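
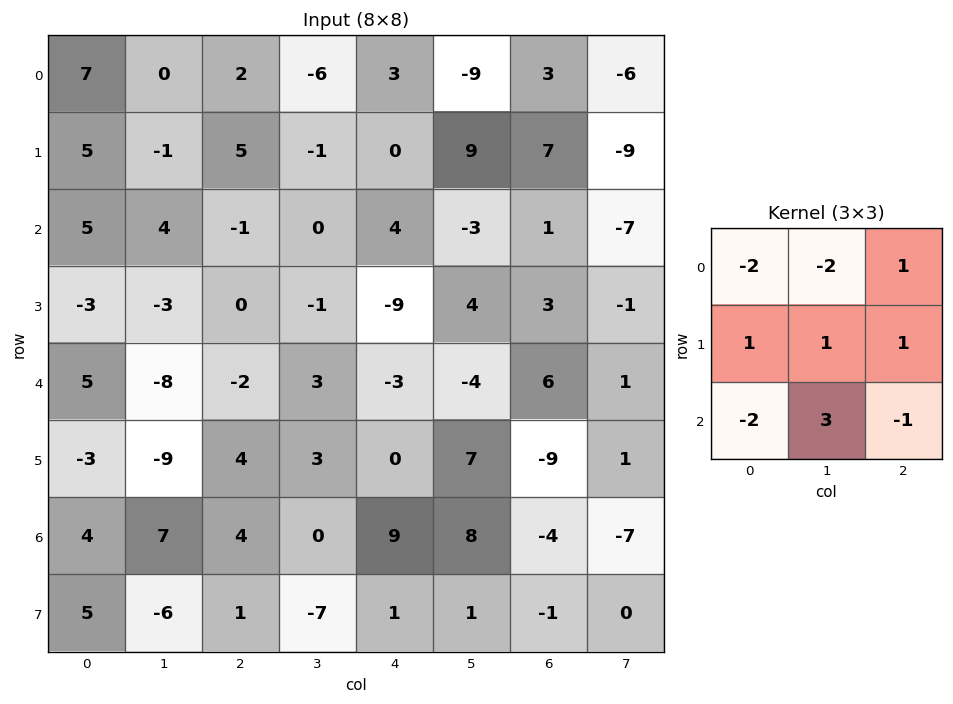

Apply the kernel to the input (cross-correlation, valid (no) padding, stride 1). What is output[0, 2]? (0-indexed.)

The receptive field on the input at this output position is [2 -6 3 / 5 -1 0 / -1 0 4]. Elementwise product with the kernel and sum: 2·-2 + -6·-2 + 3·1 + 5·1 + -1·1 + 0·1 + -1·-2 + 0·3 + 4·-1.

13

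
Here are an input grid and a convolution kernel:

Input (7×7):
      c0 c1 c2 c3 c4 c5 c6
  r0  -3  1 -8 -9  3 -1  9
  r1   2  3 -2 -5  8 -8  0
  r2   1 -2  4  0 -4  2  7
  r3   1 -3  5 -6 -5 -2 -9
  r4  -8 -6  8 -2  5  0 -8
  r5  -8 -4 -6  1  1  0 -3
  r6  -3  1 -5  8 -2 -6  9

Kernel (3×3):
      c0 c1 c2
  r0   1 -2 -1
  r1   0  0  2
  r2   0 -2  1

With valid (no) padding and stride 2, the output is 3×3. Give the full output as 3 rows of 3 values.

Output[0,0]: The receptive field on the input at this output position is [-3 1 -8 / 2 3 -2 / 1 -2 4]. Elementwise product with the kernel and sum: -3·1 + 1·-2 + -8·-1 + -2·2 + -2·-2 + 4·1.
Output[0,1]: The receptive field on the input at this output position is [-8 -9 3 / -2 -5 8 / 4 0 -4]. Elementwise product with the kernel and sum: -8·1 + -9·-2 + 3·-1 + 8·2 + 0·-2 + -4·1.

7 19 -1
31 7 -41
-23 -9 28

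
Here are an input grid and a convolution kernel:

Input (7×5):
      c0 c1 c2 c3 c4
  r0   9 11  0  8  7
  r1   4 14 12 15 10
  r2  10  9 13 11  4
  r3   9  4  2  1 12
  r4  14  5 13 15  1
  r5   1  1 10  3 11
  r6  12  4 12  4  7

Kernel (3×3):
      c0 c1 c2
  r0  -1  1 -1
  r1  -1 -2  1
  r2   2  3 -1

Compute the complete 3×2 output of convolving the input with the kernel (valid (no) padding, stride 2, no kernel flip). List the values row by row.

Output[0,0]: The receptive field on the input at this output position is [9 11 0 / 4 14 12 / 10 9 13]. Elementwise product with the kernel and sum: 9·-1 + 11·1 + 0·-1 + 4·-1 + 14·-2 + 12·1 + 10·2 + 9·3 + 13·-1.

16 24
1 72
9 25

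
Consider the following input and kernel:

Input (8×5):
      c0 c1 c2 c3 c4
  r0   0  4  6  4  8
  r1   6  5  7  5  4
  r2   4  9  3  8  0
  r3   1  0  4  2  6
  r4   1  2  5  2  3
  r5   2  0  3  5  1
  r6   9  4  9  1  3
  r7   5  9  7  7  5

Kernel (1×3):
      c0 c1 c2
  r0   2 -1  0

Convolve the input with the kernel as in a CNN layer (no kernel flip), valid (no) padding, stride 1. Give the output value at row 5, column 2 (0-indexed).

The receptive field on the input at this output position is [3 5 1]. Elementwise product with the kernel and sum: 3·2 + 5·-1.

1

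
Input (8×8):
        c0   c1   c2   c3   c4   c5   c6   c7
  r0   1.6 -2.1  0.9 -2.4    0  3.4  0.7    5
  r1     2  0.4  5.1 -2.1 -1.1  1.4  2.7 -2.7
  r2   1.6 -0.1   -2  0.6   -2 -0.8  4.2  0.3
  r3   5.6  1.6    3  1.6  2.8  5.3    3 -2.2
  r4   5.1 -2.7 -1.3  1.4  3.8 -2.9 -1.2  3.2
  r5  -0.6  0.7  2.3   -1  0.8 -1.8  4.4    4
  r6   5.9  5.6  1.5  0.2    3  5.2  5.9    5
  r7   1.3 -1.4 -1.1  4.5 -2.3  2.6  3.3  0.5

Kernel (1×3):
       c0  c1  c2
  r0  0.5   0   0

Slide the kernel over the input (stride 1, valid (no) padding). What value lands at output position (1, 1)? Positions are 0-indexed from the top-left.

0.2

The receptive field on the input at this output position is [0.4 5.1 -2.1]. Elementwise product with the kernel and sum: 0.4·0.5.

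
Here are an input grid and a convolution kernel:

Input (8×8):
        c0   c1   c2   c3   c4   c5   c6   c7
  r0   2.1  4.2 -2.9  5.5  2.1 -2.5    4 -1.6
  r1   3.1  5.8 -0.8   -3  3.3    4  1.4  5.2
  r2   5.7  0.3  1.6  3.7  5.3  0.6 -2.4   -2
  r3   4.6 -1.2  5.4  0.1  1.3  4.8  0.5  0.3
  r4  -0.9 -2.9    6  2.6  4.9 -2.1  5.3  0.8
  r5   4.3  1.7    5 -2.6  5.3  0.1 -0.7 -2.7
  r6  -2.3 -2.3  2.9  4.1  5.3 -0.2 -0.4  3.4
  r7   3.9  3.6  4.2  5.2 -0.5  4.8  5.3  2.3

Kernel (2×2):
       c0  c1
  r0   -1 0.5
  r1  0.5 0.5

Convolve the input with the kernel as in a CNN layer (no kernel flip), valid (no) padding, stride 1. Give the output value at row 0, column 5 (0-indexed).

The receptive field on the input at this output position is [-2.5 4 / 4 1.4]. Elementwise product with the kernel and sum: -2.5·-1 + 4·0.5 + 4·0.5 + 1.4·0.5.

7.2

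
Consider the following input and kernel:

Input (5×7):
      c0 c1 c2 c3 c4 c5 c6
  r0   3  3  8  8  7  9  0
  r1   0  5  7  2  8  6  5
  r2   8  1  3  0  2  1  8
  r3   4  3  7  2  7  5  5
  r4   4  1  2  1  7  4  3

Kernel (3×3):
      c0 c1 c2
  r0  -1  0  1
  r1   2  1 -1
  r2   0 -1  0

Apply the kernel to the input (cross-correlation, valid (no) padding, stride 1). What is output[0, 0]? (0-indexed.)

2

The receptive field on the input at this output position is [3 3 8 / 0 5 7 / 8 1 3]. Elementwise product with the kernel and sum: 3·-1 + 8·1 + 0·2 + 5·1 + 7·-1 + 1·-1.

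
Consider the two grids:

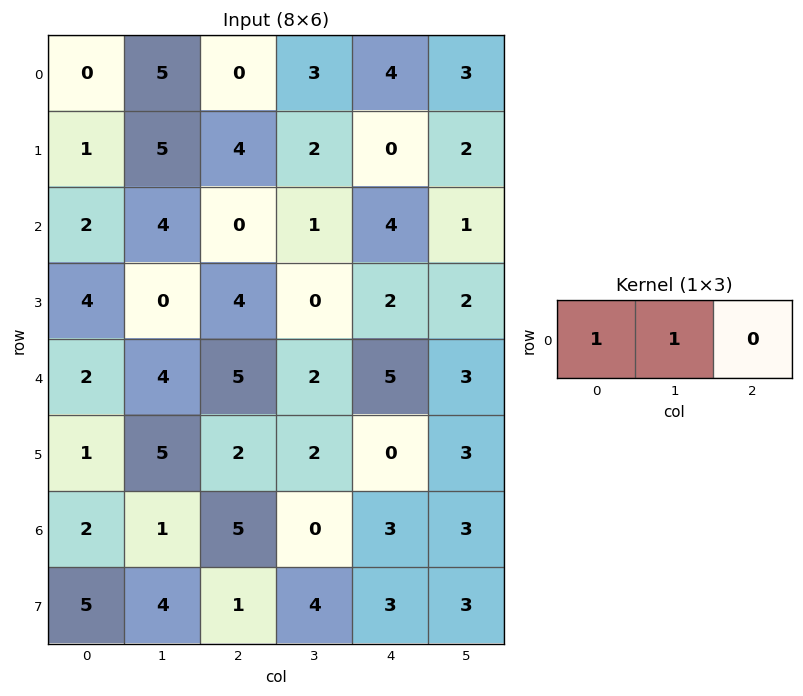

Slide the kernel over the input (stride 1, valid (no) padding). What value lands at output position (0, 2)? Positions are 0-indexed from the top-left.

The receptive field on the input at this output position is [0 3 4]. Elementwise product with the kernel and sum: 0·1 + 3·1.

3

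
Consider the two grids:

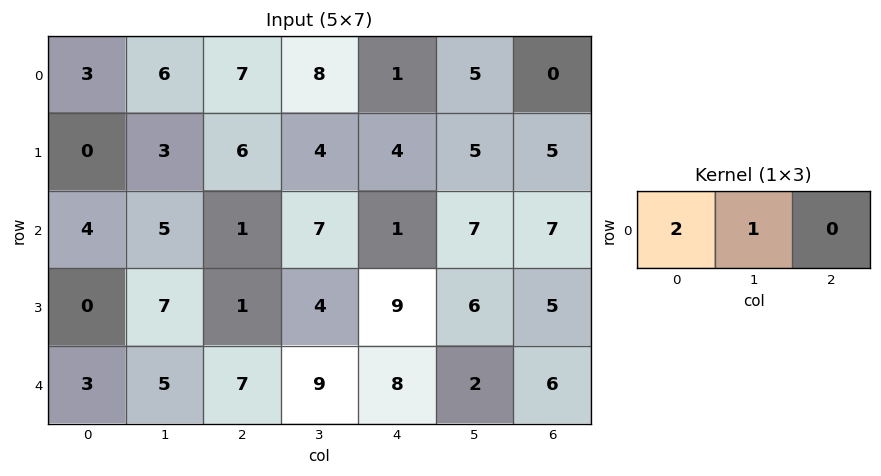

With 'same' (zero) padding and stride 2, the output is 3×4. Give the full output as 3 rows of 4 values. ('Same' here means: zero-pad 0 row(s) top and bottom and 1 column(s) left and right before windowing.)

Output[0,0]: The receptive field on the zero-padded input at this output position is [0 3 6]. Elementwise product with the kernel and sum: 0·2 + 3·1.
Output[0,1]: The receptive field on the zero-padded input at this output position is [6 7 8]. Elementwise product with the kernel and sum: 6·2 + 7·1.

3 19 17 10
4 11 15 21
3 17 26 10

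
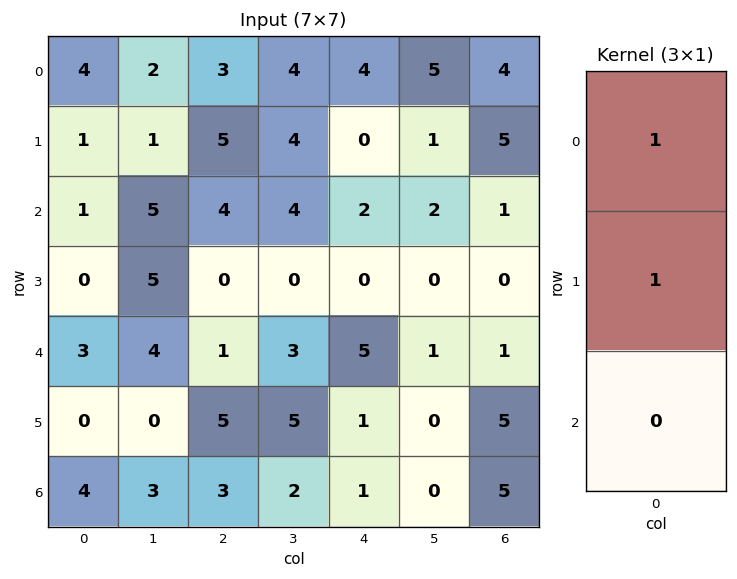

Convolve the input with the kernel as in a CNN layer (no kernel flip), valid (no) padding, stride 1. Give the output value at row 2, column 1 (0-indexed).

10

The receptive field on the input at this output position is [5 / 5 / 4]. Elementwise product with the kernel and sum: 5·1 + 5·1.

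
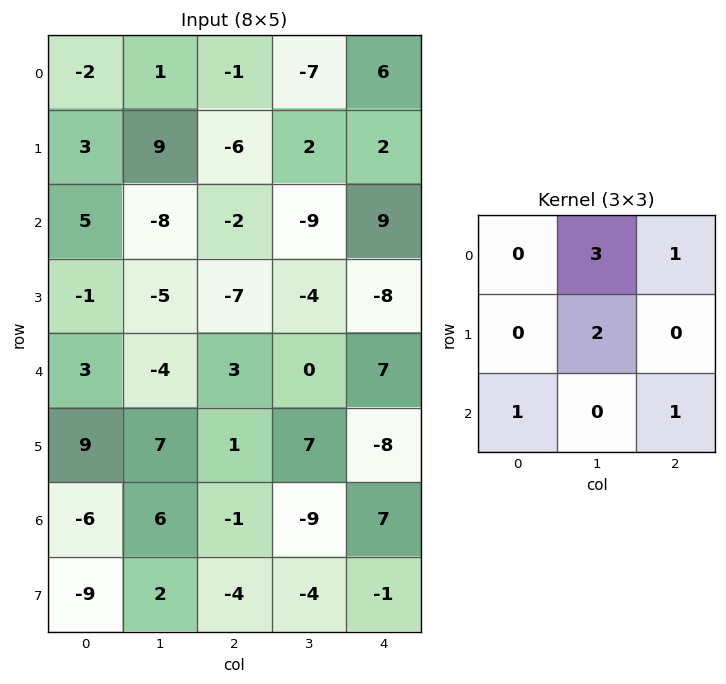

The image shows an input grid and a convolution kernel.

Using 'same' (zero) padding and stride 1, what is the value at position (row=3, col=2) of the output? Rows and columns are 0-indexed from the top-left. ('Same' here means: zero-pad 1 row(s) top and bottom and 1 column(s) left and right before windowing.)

The receptive field on the zero-padded input at this output position is [-8 -2 -9 / -5 -7 -4 / -4 3 0]. Elementwise product with the kernel and sum: -2·3 + -9·1 + -7·2 + -4·1 + 0·1.

-33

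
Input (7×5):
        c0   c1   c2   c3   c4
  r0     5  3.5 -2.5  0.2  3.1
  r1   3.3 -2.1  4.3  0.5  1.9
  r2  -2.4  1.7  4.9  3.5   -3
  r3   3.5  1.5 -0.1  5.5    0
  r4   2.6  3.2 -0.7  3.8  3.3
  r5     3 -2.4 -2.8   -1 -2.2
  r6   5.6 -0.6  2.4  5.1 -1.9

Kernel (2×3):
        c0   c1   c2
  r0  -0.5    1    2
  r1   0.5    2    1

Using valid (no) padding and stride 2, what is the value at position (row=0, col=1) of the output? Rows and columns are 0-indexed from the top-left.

12.7

The receptive field on the input at this output position is [-2.5 0.2 3.1 / 4.3 0.5 1.9]. Elementwise product with the kernel and sum: -2.5·-0.5 + 0.2·1 + 3.1·2 + 4.3·0.5 + 0.5·2 + 1.9·1.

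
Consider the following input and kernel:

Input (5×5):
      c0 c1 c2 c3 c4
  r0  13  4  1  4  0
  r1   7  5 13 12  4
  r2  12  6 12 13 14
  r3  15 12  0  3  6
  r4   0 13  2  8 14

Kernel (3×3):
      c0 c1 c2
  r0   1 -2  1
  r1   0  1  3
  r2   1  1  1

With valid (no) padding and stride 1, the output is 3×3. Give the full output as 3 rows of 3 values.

Output[0,0]: The receptive field on the input at this output position is [13 4 1 / 7 5 13 / 12 6 12]. Elementwise product with the kernel and sum: 13·1 + 4·-2 + 1·1 + 5·1 + 13·3 + 12·1 + 6·1 + 12·1.
Output[0,1]: The receptive field on the input at this output position is [4 1 4 / 5 13 12 / 6 12 13]. Elementwise product with the kernel and sum: 4·1 + 1·-2 + 4·1 + 13·1 + 12·3 + 6·1 + 12·1 + 13·1.

80 86 56
79 57 57
39 27 45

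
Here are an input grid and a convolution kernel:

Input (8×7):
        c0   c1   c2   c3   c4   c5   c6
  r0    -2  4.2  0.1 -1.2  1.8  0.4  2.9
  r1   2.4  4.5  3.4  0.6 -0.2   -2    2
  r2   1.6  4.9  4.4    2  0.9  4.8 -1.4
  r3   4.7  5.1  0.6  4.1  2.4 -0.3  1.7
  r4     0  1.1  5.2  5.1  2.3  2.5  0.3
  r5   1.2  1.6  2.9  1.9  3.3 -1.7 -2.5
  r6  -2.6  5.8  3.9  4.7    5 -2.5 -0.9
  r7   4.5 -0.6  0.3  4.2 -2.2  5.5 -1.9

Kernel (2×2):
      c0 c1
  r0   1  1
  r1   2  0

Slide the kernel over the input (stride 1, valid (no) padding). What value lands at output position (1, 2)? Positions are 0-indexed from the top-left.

12.8

The receptive field on the input at this output position is [3.4 0.6 / 4.4 2]. Elementwise product with the kernel and sum: 3.4·1 + 0.6·1 + 4.4·2.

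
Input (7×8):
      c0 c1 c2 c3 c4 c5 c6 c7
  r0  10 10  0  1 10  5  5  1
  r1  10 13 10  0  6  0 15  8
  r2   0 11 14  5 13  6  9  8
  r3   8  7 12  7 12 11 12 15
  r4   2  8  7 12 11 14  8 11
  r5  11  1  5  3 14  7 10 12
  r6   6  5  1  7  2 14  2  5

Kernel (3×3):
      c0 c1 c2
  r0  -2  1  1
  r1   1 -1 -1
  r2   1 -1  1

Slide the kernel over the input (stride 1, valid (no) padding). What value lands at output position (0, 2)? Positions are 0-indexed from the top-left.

37

The receptive field on the input at this output position is [0 1 10 / 10 0 6 / 14 5 13]. Elementwise product with the kernel and sum: 0·-2 + 1·1 + 10·1 + 10·1 + 0·-1 + 6·-1 + 14·1 + 5·-1 + 13·1.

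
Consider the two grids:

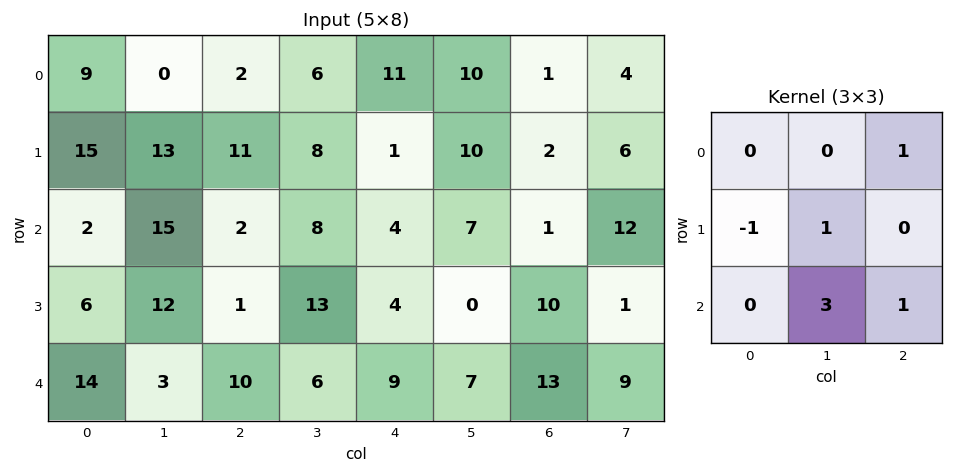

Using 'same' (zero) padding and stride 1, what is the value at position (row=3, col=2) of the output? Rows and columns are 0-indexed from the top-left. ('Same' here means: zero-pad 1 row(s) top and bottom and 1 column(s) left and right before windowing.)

33

The receptive field on the zero-padded input at this output position is [15 2 8 / 12 1 13 / 3 10 6]. Elementwise product with the kernel and sum: 8·1 + 12·-1 + 1·1 + 10·3 + 6·1.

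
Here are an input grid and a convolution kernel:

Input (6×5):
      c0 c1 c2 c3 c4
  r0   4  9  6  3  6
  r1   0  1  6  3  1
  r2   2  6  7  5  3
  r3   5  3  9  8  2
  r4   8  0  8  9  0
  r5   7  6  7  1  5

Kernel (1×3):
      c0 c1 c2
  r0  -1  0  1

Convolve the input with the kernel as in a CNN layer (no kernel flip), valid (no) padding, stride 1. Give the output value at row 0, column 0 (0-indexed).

The receptive field on the input at this output position is [4 9 6]. Elementwise product with the kernel and sum: 4·-1 + 6·1.

2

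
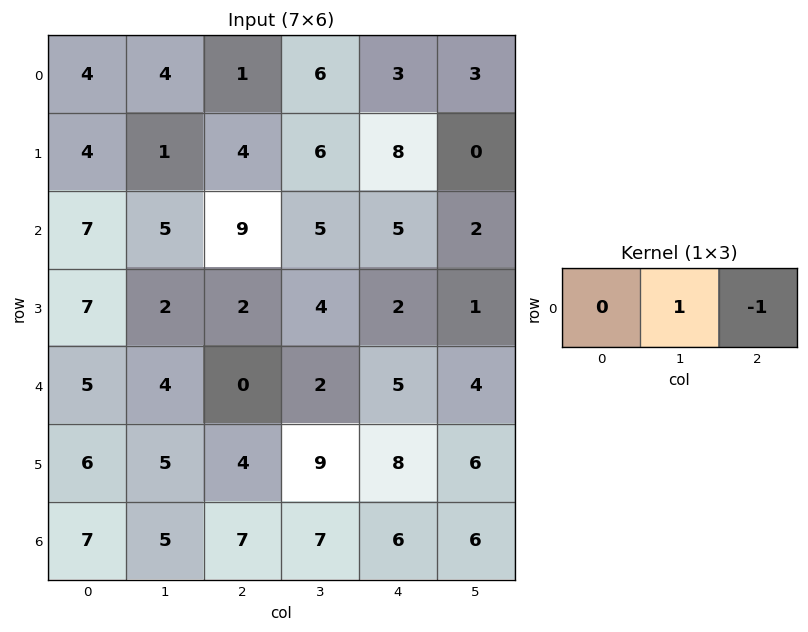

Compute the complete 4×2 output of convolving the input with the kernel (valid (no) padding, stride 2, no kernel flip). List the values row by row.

Output[0,0]: The receptive field on the input at this output position is [4 4 1]. Elementwise product with the kernel and sum: 4·1 + 1·-1.
Output[0,1]: The receptive field on the input at this output position is [1 6 3]. Elementwise product with the kernel and sum: 6·1 + 3·-1.

3 3
-4 0
4 -3
-2 1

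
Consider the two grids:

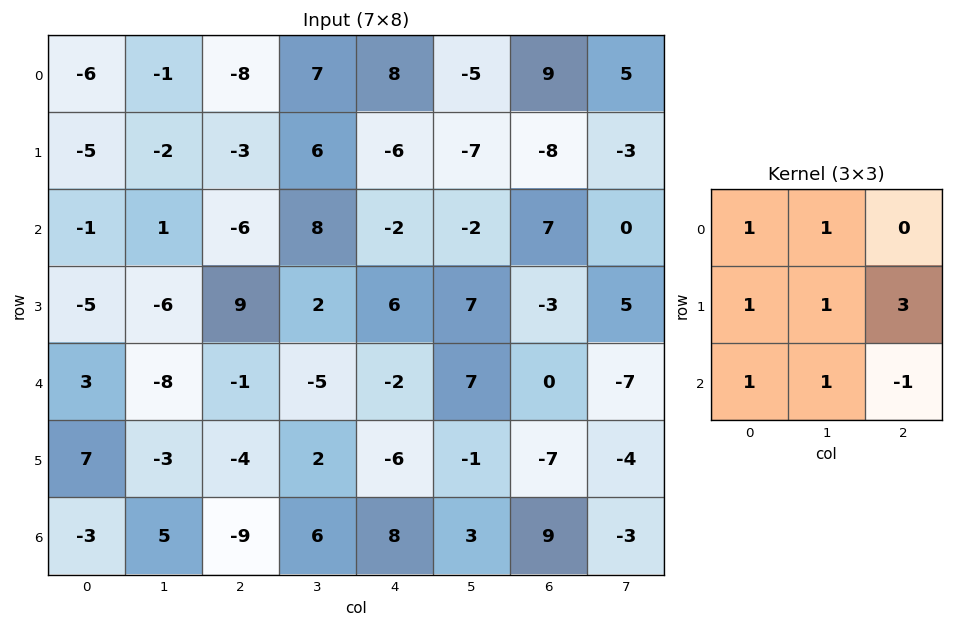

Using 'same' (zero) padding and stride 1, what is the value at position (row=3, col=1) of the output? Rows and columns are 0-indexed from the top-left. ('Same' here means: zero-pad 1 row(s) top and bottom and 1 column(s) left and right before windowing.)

The receptive field on the zero-padded input at this output position is [-1 1 -6 / -5 -6 9 / 3 -8 -1]. Elementwise product with the kernel and sum: -1·1 + 1·1 + -5·1 + -6·1 + 9·3 + 3·1 + -8·1 + -1·-1.

12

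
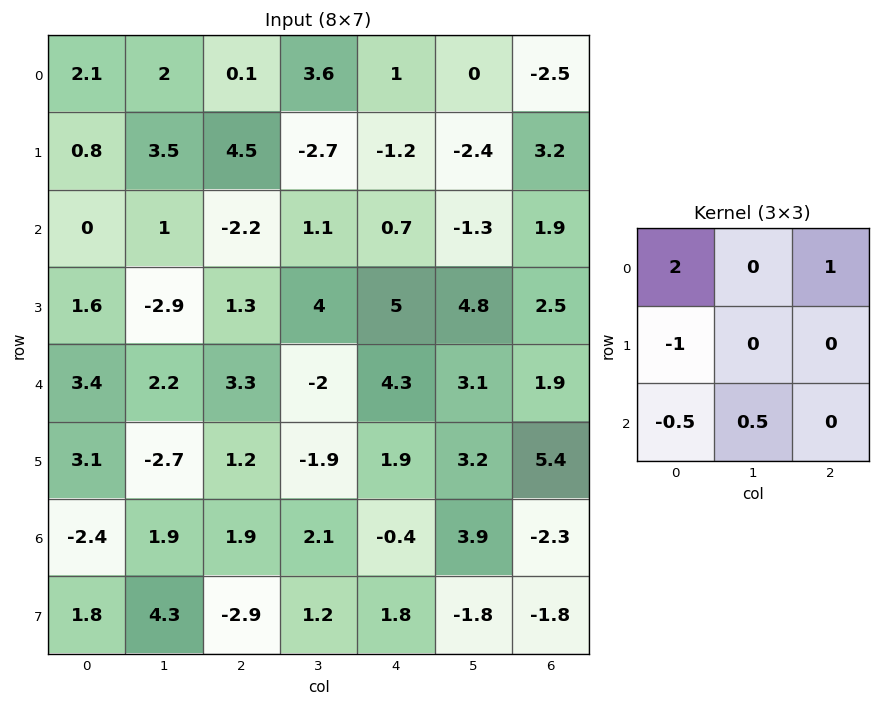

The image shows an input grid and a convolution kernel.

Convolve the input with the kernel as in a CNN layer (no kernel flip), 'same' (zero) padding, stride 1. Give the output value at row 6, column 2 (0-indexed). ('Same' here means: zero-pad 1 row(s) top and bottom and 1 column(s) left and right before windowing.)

The receptive field on the zero-padded input at this output position is [-2.7 1.2 -1.9 / 1.9 1.9 2.1 / 4.3 -2.9 1.2]. Elementwise product with the kernel and sum: -2.7·2 + -1.9·1 + 1.9·-1 + 4.3·-0.5 + -2.9·0.5.

-12.8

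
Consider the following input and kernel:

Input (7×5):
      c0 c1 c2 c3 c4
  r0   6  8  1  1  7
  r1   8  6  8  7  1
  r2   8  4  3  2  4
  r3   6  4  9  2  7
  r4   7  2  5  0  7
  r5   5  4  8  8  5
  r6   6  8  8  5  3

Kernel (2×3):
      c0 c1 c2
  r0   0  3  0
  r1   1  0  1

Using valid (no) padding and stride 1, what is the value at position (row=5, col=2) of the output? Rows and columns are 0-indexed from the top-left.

35

The receptive field on the input at this output position is [8 8 5 / 8 5 3]. Elementwise product with the kernel and sum: 8·3 + 8·1 + 3·1.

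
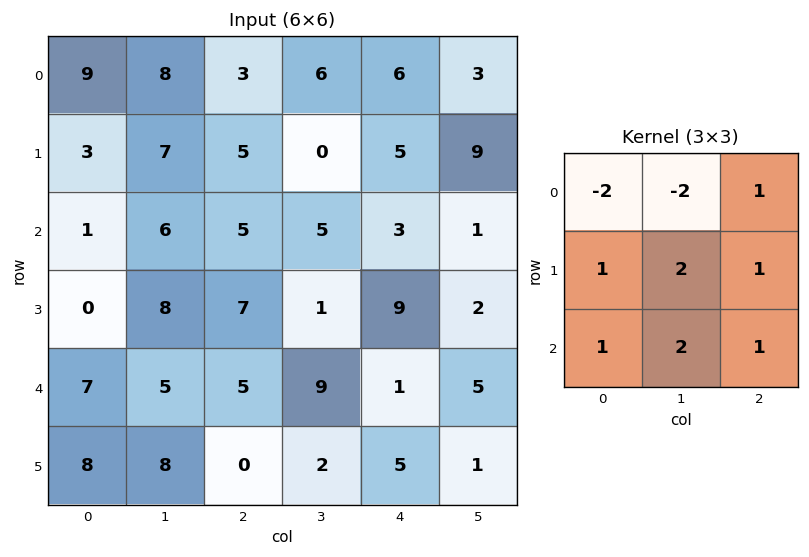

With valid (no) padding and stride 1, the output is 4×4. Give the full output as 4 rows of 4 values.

9 22 16 10
26 20 31 32
36 30 25 22
37 5 26 11

Output[0,0]: The receptive field on the input at this output position is [9 8 3 / 3 7 5 / 1 6 5]. Elementwise product with the kernel and sum: 9·-2 + 8·-2 + 3·1 + 3·1 + 7·2 + 5·1 + 1·1 + 6·2 + 5·1.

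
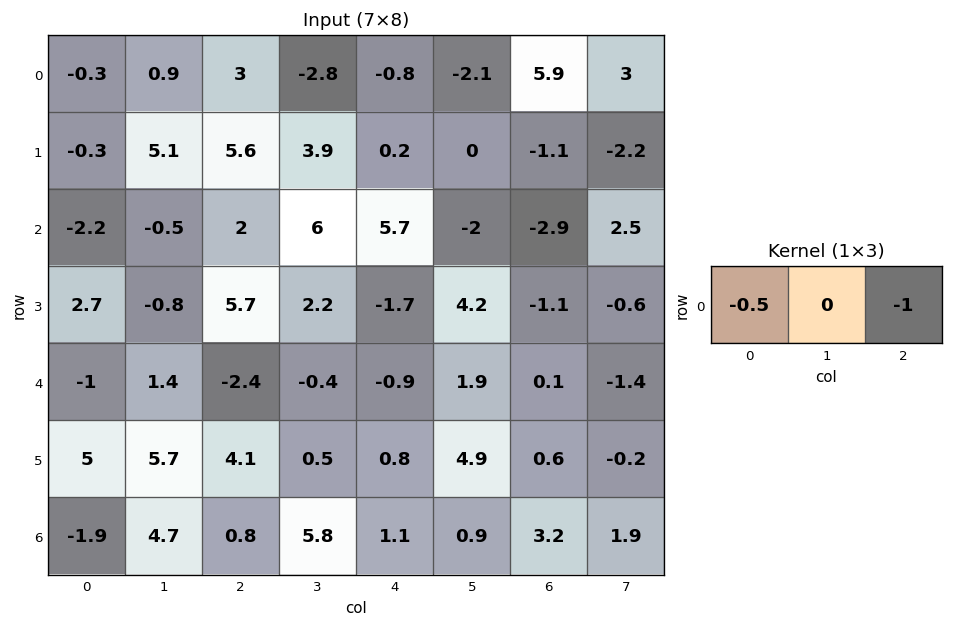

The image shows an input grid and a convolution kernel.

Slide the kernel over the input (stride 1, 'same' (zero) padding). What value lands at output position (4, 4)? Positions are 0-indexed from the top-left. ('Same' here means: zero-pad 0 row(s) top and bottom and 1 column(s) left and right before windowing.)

-1.7

The receptive field on the zero-padded input at this output position is [-0.4 -0.9 1.9]. Elementwise product with the kernel and sum: -0.4·-0.5 + 1.9·-1.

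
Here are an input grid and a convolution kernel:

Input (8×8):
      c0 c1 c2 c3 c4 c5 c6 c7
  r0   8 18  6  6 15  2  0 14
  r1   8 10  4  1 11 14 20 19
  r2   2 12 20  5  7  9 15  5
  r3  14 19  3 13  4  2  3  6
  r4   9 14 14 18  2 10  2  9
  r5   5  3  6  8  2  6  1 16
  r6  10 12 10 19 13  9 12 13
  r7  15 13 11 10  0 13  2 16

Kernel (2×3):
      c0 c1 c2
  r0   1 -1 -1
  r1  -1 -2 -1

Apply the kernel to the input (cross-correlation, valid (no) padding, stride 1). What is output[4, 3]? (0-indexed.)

The receptive field on the input at this output position is [18 2 10 / 8 2 6]. Elementwise product with the kernel and sum: 18·1 + 2·-1 + 10·-1 + 8·-1 + 2·-2 + 6·-1.

-12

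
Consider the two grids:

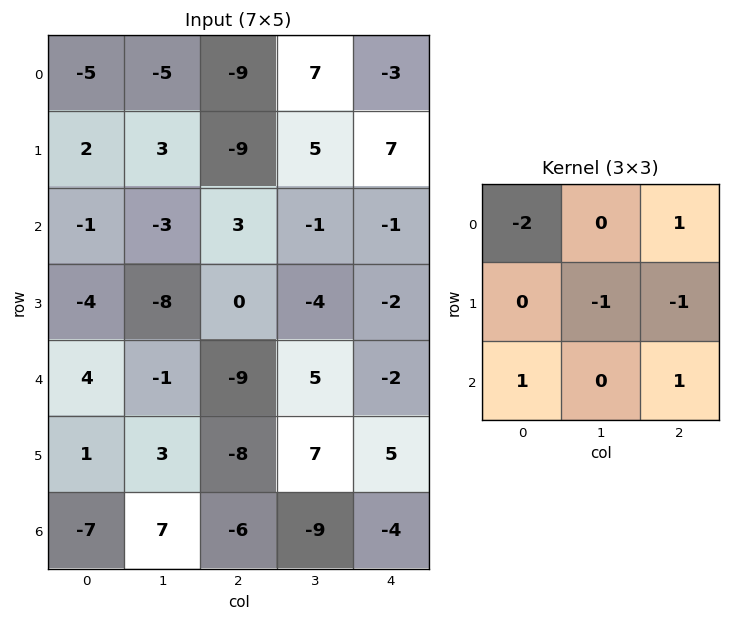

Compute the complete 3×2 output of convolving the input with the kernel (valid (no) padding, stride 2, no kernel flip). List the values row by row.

Output[0,0]: The receptive field on the input at this output position is [-5 -5 -9 / 2 3 -9 / -1 -3 3]. Elementwise product with the kernel and sum: -5·-2 + -9·1 + 3·-1 + -9·-1 + -1·1 + 3·1.
Output[0,1]: The receptive field on the input at this output position is [-9 7 -3 / -9 5 7 / 3 -1 -1]. Elementwise product with the kernel and sum: -9·-2 + -3·1 + 5·-1 + 7·-1 + 3·1 + -1·1.

9 5
8 -12
-25 -6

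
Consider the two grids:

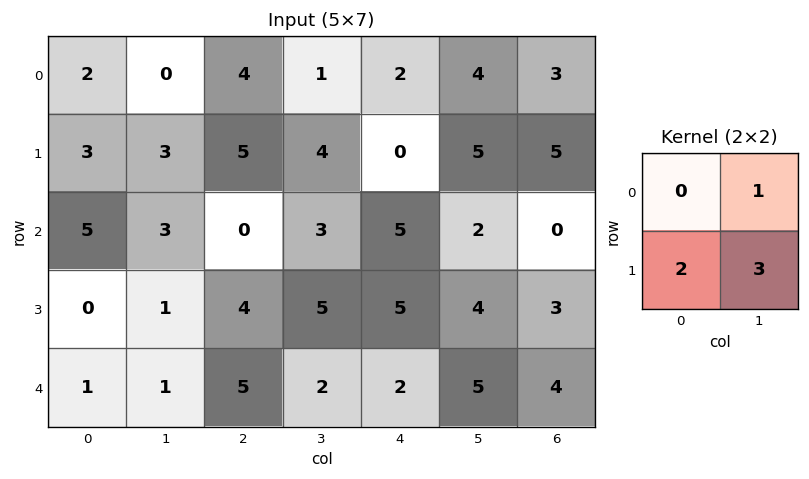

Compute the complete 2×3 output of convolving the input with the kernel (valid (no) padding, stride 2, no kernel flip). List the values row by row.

15 23 19
6 26 24

Output[0,0]: The receptive field on the input at this output position is [2 0 / 3 3]. Elementwise product with the kernel and sum: 0·1 + 3·2 + 3·3.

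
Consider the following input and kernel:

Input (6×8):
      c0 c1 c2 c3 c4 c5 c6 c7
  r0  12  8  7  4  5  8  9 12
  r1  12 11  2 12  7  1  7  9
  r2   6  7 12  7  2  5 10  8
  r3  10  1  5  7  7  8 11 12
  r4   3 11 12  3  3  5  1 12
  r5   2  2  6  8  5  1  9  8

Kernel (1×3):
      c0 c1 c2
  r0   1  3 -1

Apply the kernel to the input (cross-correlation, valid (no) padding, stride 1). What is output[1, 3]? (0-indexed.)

The receptive field on the input at this output position is [12 7 1]. Elementwise product with the kernel and sum: 12·1 + 7·3 + 1·-1.

32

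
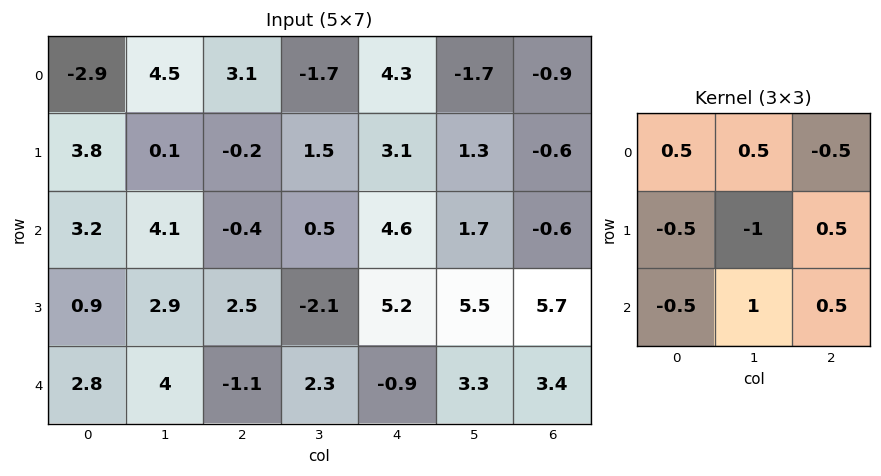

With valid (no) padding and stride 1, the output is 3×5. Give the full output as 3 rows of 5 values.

-0.55 3.35 1.7 4.15 -2.3
-0.15 -2.2 0.35 6.65 3.95
3.8 -5.35 3.6 -0.1 3.65

Output[0,0]: The receptive field on the input at this output position is [-2.9 4.5 3.1 / 3.8 0.1 -0.2 / 3.2 4.1 -0.4]. Elementwise product with the kernel and sum: -2.9·0.5 + 4.5·0.5 + 3.1·-0.5 + 3.8·-0.5 + 0.1·-1 + -0.2·0.5 + 3.2·-0.5 + 4.1·1 + -0.4·0.5.
Output[0,1]: The receptive field on the input at this output position is [4.5 3.1 -1.7 / 0.1 -0.2 1.5 / 4.1 -0.4 0.5]. Elementwise product with the kernel and sum: 4.5·0.5 + 3.1·0.5 + -1.7·-0.5 + 0.1·-0.5 + -0.2·-1 + 1.5·0.5 + 4.1·-0.5 + -0.4·1 + 0.5·0.5.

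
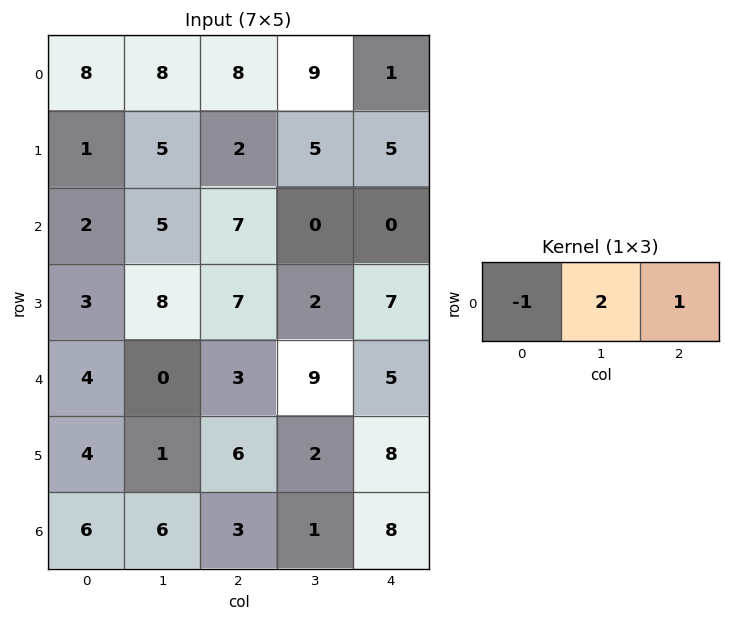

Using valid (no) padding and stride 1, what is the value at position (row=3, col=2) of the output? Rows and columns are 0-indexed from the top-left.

4

The receptive field on the input at this output position is [7 2 7]. Elementwise product with the kernel and sum: 7·-1 + 2·2 + 7·1.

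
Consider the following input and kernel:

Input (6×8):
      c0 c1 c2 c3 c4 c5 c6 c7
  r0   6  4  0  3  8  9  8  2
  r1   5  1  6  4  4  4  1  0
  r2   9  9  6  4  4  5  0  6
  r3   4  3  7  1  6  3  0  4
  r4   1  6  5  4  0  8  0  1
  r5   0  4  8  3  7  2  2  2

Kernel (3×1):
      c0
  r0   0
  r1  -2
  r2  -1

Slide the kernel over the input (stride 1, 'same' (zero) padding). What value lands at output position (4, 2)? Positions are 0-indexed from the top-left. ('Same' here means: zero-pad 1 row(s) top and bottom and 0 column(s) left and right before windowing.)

The receptive field on the zero-padded input at this output position is [7 / 5 / 8]. Elementwise product with the kernel and sum: 5·-2 + 8·-1.

-18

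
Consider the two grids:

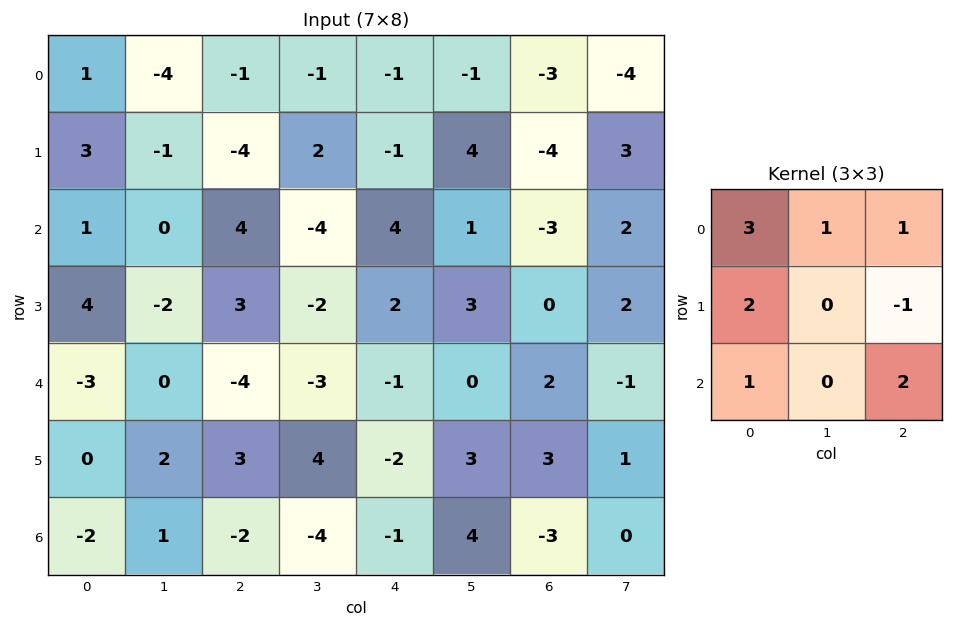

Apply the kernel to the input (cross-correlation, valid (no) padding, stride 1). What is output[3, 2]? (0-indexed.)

The receptive field on the input at this output position is [3 -2 2 / -4 -3 -1 / 3 4 -2]. Elementwise product with the kernel and sum: 3·3 + -2·1 + 2·1 + -4·2 + -1·-1 + 3·1 + -2·2.

1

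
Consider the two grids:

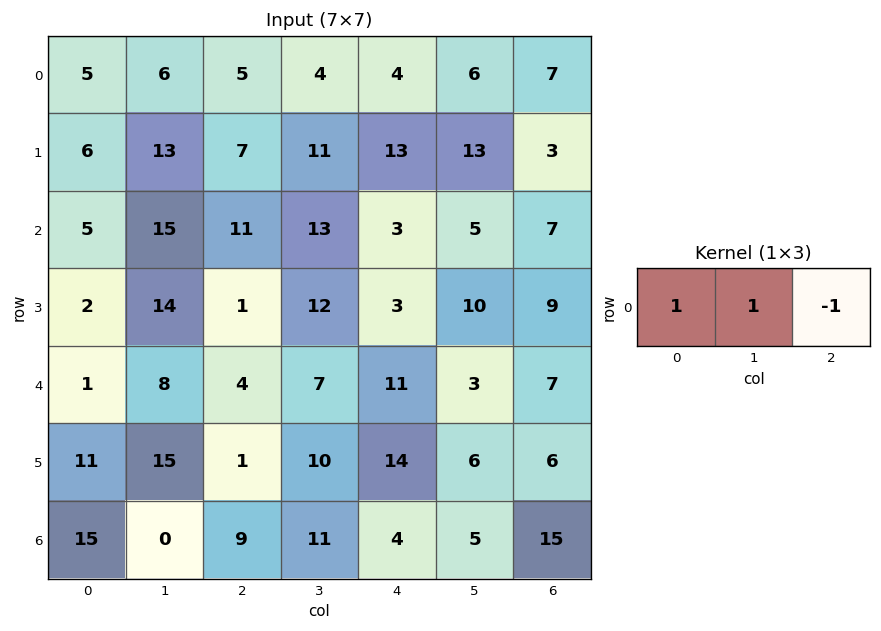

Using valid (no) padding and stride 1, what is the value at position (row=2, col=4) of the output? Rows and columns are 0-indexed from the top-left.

1

The receptive field on the input at this output position is [3 5 7]. Elementwise product with the kernel and sum: 3·1 + 5·1 + 7·-1.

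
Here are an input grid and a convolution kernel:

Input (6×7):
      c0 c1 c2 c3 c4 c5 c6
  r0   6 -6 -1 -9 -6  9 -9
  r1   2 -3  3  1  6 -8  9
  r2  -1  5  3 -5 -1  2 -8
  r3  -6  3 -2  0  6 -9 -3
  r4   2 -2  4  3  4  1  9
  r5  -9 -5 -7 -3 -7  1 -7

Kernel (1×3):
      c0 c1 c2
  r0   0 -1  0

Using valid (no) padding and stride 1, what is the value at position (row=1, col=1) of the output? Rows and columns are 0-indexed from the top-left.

The receptive field on the input at this output position is [-3 3 1]. Elementwise product with the kernel and sum: 3·-1.

-3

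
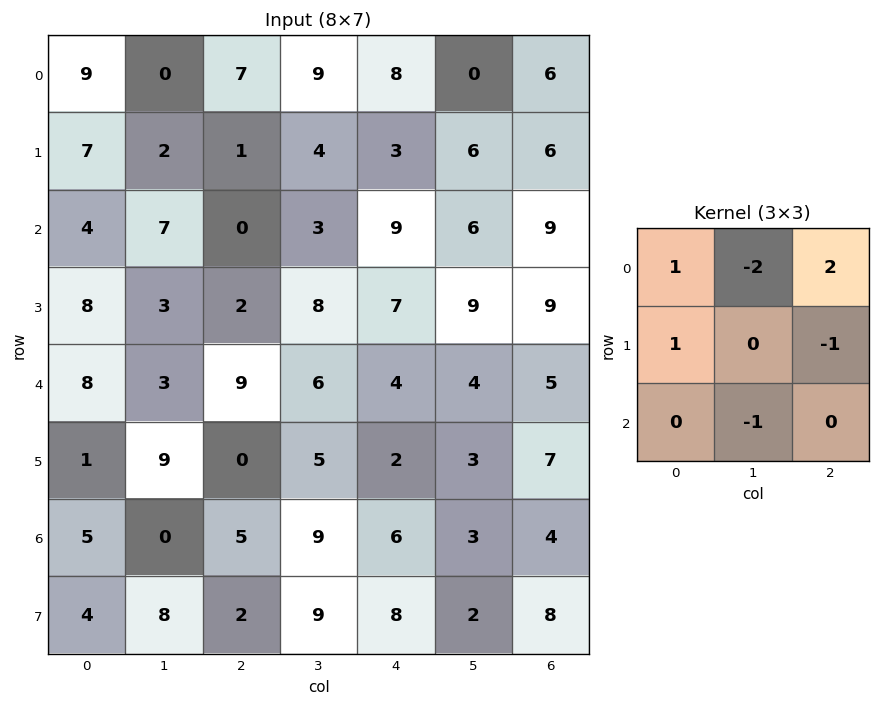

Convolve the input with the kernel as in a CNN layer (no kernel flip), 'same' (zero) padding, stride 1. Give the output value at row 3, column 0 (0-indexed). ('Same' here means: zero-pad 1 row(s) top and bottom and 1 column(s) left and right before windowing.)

-5

The receptive field on the zero-padded input at this output position is [0 4 7 / 0 8 3 / 0 8 3]. Elementwise product with the kernel and sum: 0·1 + 4·-2 + 7·2 + 0·1 + 3·-1 + 8·-1.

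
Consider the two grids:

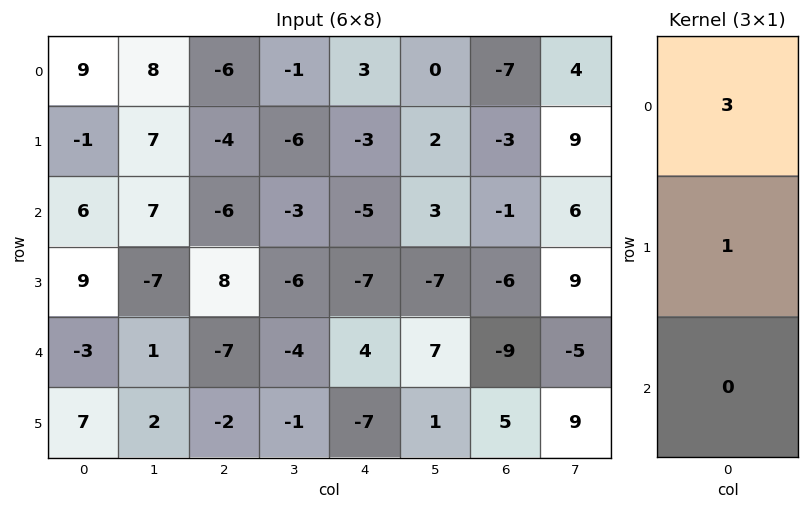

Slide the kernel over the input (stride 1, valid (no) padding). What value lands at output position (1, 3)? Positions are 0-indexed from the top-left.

The receptive field on the input at this output position is [-6 / -3 / -6]. Elementwise product with the kernel and sum: -6·3 + -3·1.

-21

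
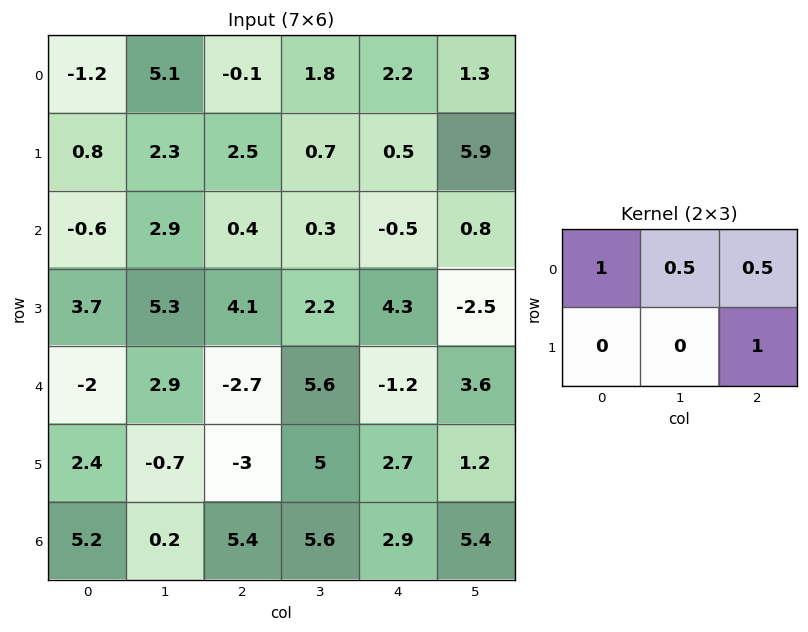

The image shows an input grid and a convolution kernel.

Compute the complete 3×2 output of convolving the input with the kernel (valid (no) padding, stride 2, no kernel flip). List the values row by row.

Output[0,0]: The receptive field on the input at this output position is [-1.2 5.1 -0.1 / 0.8 2.3 2.5]. Elementwise product with the kernel and sum: -1.2·1 + 5.1·0.5 + -0.1·0.5 + 2.5·1.

3.8 2.4
5.15 4.6
-4.9 2.2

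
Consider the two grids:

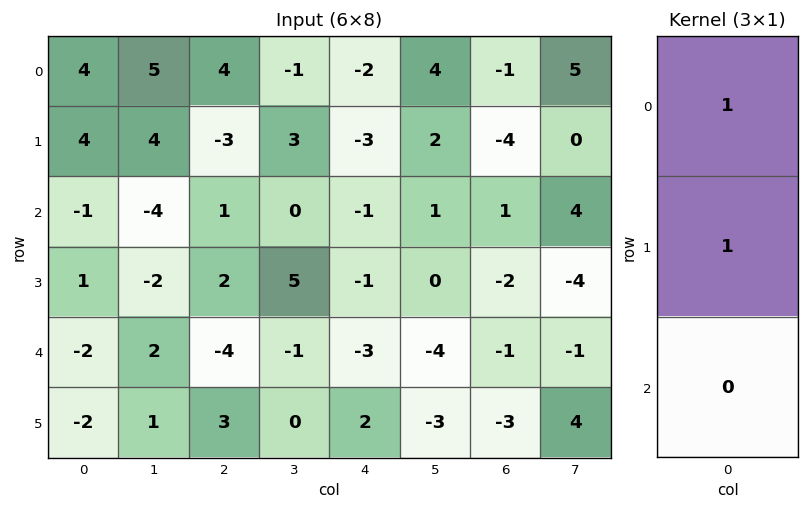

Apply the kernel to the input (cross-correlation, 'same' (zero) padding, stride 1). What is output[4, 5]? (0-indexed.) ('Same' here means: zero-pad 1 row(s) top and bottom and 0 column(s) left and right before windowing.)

The receptive field on the zero-padded input at this output position is [0 / -4 / -3]. Elementwise product with the kernel and sum: 0·1 + -4·1.

-4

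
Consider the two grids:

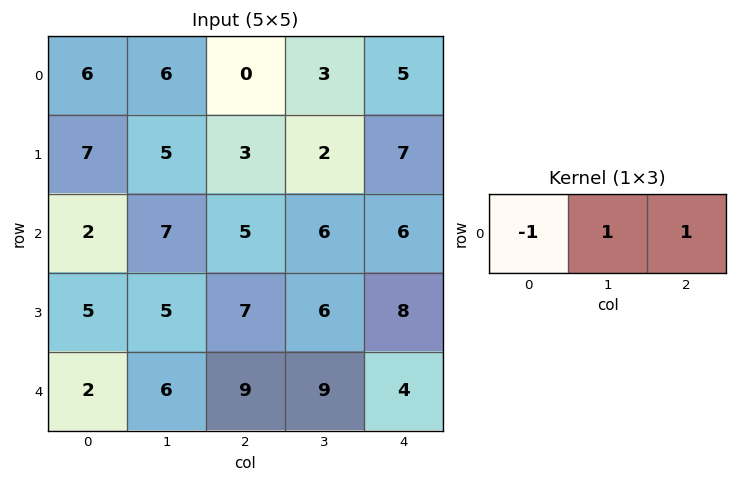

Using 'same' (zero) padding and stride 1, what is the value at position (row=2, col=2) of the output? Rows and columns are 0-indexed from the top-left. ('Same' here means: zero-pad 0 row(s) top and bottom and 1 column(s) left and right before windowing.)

4

The receptive field on the zero-padded input at this output position is [7 5 6]. Elementwise product with the kernel and sum: 7·-1 + 5·1 + 6·1.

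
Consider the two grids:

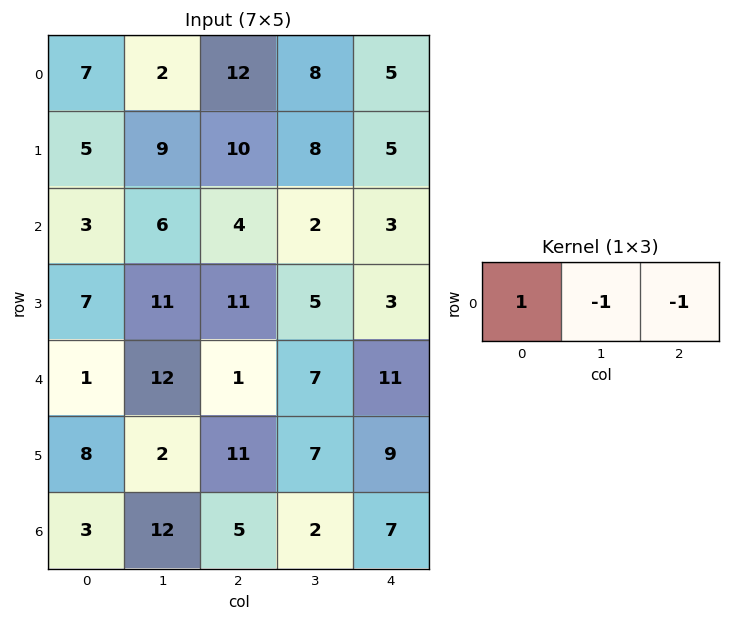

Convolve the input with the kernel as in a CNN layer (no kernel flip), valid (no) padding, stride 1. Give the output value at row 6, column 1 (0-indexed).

The receptive field on the input at this output position is [12 5 2]. Elementwise product with the kernel and sum: 12·1 + 5·-1 + 2·-1.

5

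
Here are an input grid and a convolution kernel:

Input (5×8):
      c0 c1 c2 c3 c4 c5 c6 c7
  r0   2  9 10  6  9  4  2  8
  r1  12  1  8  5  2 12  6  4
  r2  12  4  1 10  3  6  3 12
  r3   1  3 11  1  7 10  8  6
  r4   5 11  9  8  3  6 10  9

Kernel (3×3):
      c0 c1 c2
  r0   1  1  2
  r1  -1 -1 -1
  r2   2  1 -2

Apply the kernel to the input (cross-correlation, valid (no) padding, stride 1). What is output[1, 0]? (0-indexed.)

The receptive field on the input at this output position is [12 1 8 / 12 4 1 / 1 3 11]. Elementwise product with the kernel and sum: 12·1 + 1·1 + 8·2 + 12·-1 + 4·-1 + 1·-1 + 1·2 + 3·1 + 11·-2.

-5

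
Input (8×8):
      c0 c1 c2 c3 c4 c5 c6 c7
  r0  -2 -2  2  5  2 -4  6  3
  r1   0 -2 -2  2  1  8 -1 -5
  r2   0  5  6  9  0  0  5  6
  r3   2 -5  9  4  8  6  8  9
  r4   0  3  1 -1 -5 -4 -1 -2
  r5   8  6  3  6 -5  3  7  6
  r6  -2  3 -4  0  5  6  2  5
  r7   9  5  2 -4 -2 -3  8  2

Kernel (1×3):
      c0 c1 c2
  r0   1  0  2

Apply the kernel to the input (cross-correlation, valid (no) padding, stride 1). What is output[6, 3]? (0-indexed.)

12

The receptive field on the input at this output position is [0 5 6]. Elementwise product with the kernel and sum: 0·1 + 6·2.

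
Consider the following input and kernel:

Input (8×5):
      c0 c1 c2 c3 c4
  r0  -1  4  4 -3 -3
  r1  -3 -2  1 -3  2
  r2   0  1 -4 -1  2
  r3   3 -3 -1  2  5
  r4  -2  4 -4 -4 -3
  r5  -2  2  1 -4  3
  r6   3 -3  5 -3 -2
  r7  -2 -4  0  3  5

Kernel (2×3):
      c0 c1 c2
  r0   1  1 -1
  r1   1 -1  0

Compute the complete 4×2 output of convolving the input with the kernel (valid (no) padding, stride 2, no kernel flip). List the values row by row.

-2 8
11 -10
2 0
-3 1

Output[0,0]: The receptive field on the input at this output position is [-1 4 4 / -3 -2 1]. Elementwise product with the kernel and sum: -1·1 + 4·1 + 4·-1 + -3·1 + -2·-1.
Output[0,1]: The receptive field on the input at this output position is [4 -3 -3 / 1 -3 2]. Elementwise product with the kernel and sum: 4·1 + -3·1 + -3·-1 + 1·1 + -3·-1.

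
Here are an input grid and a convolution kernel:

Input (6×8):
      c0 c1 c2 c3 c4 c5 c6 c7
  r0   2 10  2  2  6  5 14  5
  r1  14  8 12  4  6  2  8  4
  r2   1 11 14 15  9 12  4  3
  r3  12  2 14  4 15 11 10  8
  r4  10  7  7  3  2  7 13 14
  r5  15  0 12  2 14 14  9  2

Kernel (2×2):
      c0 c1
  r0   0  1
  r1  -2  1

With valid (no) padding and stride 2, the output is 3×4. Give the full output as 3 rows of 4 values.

Output[0,0]: The receptive field on the input at this output position is [2 10 / 14 8]. Elementwise product with the kernel and sum: 10·1 + 14·-2 + 8·1.
Output[0,1]: The receptive field on the input at this output position is [2 2 / 12 4]. Elementwise product with the kernel and sum: 2·1 + 12·-2 + 4·1.

-10 -18 -5 -7
-11 -9 -7 -9
-23 -19 -7 -2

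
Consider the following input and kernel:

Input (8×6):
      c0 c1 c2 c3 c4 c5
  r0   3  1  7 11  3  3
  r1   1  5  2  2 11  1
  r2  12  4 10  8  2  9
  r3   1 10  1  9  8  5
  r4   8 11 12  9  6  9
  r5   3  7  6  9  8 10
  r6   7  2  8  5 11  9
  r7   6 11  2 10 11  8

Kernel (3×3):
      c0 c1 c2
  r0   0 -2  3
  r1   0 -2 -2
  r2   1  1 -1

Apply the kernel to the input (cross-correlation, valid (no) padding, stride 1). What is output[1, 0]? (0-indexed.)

The receptive field on the input at this output position is [1 5 2 / 12 4 10 / 1 10 1]. Elementwise product with the kernel and sum: 5·-2 + 2·3 + 4·-2 + 10·-2 + 1·1 + 10·1 + 1·-1.

-22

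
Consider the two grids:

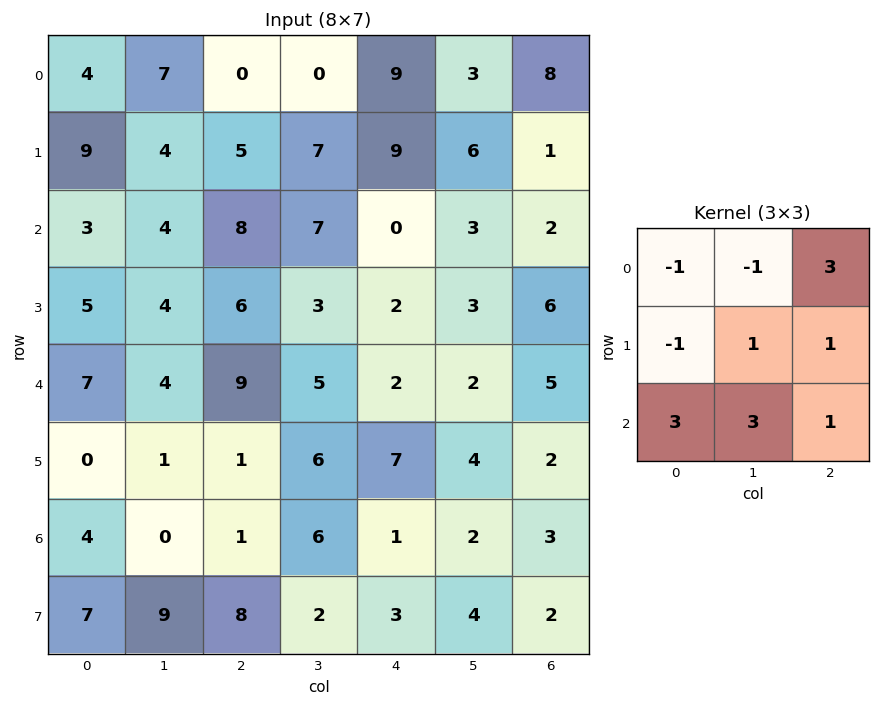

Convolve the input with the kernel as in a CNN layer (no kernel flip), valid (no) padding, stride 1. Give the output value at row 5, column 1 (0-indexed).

76

The receptive field on the input at this output position is [1 1 6 / 0 1 6 / 9 8 2]. Elementwise product with the kernel and sum: 1·-1 + 1·-1 + 6·3 + 0·-1 + 1·1 + 6·1 + 9·3 + 8·3 + 2·1.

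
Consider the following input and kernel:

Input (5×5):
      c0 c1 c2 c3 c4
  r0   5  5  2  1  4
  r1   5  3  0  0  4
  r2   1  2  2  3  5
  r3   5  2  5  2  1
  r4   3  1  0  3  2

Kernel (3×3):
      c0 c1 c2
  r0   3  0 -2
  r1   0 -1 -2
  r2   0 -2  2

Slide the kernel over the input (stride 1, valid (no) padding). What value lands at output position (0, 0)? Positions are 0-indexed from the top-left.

8

The receptive field on the input at this output position is [5 5 2 / 5 3 0 / 1 2 2]. Elementwise product with the kernel and sum: 5·3 + 2·-2 + 3·-1 + 0·-2 + 2·-2 + 2·2.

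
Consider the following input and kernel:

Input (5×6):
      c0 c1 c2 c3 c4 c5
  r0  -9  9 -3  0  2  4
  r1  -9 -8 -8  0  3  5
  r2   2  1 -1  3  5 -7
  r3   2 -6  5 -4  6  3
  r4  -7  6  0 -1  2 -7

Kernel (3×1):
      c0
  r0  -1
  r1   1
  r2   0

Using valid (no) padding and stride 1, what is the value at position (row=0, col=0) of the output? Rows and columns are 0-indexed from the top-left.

0

The receptive field on the input at this output position is [-9 / -9 / 2]. Elementwise product with the kernel and sum: -9·-1 + -9·1.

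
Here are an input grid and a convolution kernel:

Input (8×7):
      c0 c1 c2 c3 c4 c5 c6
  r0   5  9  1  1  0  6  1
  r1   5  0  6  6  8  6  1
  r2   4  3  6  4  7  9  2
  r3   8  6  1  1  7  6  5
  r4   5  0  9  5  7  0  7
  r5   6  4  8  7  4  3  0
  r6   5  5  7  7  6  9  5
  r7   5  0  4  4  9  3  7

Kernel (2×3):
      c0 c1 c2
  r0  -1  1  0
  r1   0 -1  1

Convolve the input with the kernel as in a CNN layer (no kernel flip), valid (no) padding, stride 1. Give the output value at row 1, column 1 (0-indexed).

The receptive field on the input at this output position is [0 6 6 / 3 6 4]. Elementwise product with the kernel and sum: 0·-1 + 6·1 + 6·-1 + 4·1.

4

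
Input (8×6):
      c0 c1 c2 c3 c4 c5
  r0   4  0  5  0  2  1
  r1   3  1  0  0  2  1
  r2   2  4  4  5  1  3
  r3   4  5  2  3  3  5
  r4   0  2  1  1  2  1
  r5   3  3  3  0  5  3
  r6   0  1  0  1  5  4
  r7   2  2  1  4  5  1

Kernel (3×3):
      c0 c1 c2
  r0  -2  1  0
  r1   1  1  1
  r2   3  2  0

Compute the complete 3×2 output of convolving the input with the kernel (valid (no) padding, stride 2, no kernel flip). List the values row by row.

10 14
15 10
13 9

Output[0,0]: The receptive field on the input at this output position is [4 0 5 / 3 1 0 / 2 4 4]. Elementwise product with the kernel and sum: 4·-2 + 0·1 + 3·1 + 1·1 + 0·1 + 2·3 + 4·2.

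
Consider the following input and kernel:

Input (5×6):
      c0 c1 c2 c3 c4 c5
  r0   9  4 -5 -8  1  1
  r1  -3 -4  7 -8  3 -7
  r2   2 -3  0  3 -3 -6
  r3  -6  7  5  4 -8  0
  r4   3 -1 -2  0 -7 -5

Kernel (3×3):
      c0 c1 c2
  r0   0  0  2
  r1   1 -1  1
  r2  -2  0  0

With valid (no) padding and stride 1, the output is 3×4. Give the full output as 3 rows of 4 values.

Output[0,0]: The receptive field on the input at this output position is [9 4 -5 / -3 -4 7 / 2 -3 0]. Elementwise product with the kernel and sum: -5·2 + -3·1 + -4·-1 + 7·1 + 2·-2.

-6 -29 20 -22
31 -30 -10 -22
-14 14 -9 0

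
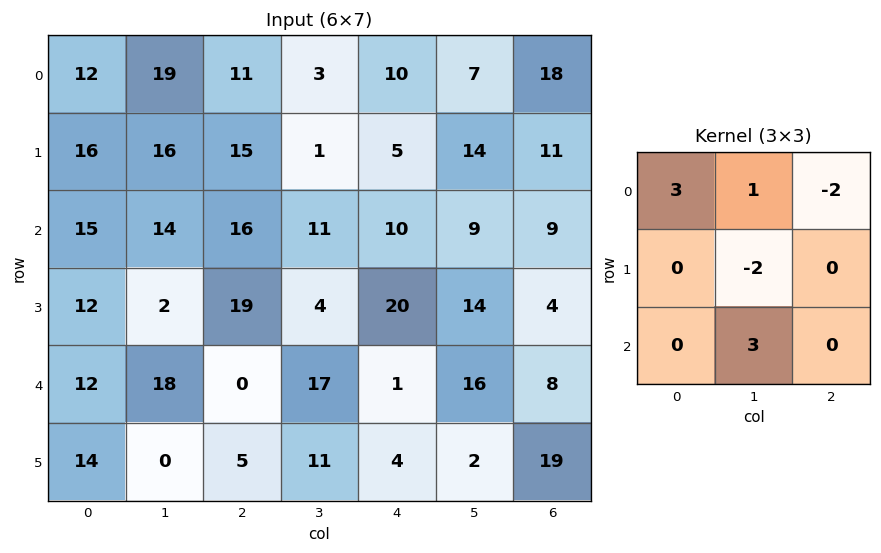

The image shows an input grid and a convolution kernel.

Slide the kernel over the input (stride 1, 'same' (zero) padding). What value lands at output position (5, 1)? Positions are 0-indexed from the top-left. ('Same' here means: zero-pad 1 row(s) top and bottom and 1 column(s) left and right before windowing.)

The receptive field on the zero-padded input at this output position is [12 18 0 / 14 0 5 / 0 0 0]. Elementwise product with the kernel and sum: 12·3 + 18·1 + 0·-2 + 0·-2 + 0·3.

54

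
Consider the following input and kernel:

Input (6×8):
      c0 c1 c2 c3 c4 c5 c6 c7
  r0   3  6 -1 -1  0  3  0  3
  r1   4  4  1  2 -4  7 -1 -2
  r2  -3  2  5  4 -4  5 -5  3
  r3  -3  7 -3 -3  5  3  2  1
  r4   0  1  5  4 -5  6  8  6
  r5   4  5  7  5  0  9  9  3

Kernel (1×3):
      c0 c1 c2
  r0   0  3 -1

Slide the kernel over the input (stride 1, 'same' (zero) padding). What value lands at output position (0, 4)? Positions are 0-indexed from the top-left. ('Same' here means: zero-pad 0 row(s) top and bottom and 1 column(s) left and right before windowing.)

-3

The receptive field on the zero-padded input at this output position is [-1 0 3]. Elementwise product with the kernel and sum: 0·3 + 3·-1.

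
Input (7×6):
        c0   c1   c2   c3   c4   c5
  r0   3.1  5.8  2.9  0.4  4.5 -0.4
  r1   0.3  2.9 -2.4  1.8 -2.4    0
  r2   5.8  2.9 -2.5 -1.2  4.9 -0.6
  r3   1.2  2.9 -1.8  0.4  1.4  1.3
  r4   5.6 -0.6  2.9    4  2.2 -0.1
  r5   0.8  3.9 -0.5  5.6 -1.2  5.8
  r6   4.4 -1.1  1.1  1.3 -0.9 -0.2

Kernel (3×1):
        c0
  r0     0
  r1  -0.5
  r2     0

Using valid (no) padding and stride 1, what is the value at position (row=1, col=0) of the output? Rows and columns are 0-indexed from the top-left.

-2.9

The receptive field on the input at this output position is [0.3 / 5.8 / 1.2]. Elementwise product with the kernel and sum: 5.8·-0.5.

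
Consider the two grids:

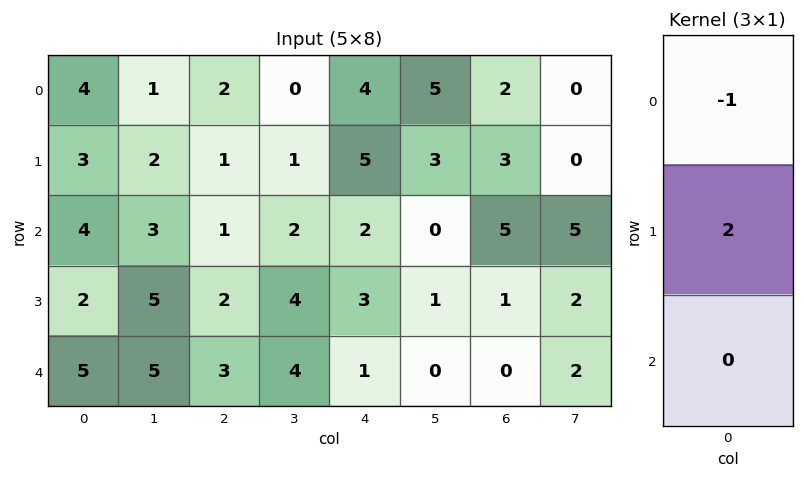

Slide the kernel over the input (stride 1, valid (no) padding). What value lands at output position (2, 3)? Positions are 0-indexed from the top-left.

The receptive field on the input at this output position is [2 / 4 / 4]. Elementwise product with the kernel and sum: 2·-1 + 4·2.

6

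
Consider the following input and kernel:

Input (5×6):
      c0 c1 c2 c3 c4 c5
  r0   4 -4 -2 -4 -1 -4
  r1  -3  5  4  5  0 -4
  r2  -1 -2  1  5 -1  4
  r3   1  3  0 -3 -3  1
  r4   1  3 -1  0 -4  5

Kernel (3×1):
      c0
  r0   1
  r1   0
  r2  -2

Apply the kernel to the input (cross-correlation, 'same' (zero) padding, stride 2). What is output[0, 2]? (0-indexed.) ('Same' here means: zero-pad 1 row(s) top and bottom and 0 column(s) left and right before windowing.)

The receptive field on the zero-padded input at this output position is [0 / -1 / 0]. Elementwise product with the kernel and sum: 0·1 + 0·-2.

0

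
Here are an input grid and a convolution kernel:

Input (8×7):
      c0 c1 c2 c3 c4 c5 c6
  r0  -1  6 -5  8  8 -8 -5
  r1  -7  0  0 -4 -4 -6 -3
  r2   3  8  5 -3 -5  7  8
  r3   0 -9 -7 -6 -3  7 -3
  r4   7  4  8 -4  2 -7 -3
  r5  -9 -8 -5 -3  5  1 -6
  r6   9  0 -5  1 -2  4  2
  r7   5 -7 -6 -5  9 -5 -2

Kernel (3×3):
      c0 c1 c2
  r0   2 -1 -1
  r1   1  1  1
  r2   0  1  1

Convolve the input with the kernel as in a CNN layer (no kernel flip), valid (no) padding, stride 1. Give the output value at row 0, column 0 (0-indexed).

The receptive field on the input at this output position is [-1 6 -5 / -7 0 0 / 3 8 5]. Elementwise product with the kernel and sum: -1·2 + 6·-1 + -5·-1 + -7·1 + 0·1 + 0·1 + 8·1 + 5·1.

3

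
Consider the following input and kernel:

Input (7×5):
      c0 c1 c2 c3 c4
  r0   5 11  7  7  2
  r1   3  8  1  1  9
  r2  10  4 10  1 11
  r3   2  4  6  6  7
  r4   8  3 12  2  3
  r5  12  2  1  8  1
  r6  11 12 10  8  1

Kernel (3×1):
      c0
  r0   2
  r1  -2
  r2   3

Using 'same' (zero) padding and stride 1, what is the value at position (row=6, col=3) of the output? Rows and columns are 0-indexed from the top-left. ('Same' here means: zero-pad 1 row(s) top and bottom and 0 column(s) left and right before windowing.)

The receptive field on the zero-padded input at this output position is [8 / 8 / 0]. Elementwise product with the kernel and sum: 8·2 + 8·-2 + 0·3.

0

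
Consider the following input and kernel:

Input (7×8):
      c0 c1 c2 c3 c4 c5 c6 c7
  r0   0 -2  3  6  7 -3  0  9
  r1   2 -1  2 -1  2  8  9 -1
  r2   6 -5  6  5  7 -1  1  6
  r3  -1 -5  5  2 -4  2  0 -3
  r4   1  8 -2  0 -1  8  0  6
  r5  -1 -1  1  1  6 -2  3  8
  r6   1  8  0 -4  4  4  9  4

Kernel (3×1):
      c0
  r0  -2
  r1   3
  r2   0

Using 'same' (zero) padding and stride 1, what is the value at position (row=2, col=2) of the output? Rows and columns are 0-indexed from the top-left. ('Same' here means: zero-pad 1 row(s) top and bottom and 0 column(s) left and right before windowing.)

14

The receptive field on the zero-padded input at this output position is [2 / 6 / 5]. Elementwise product with the kernel and sum: 2·-2 + 6·3.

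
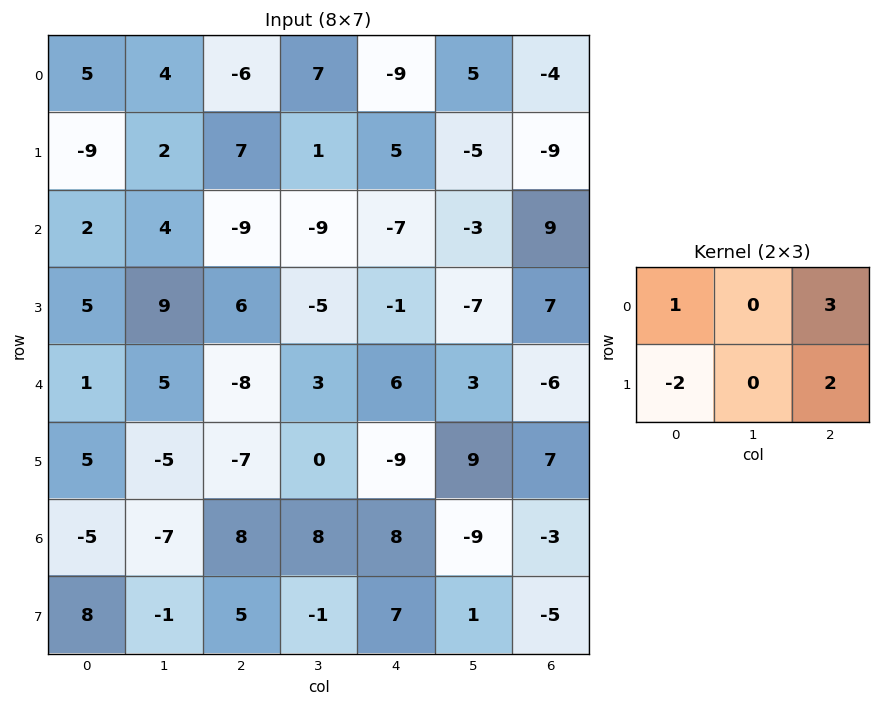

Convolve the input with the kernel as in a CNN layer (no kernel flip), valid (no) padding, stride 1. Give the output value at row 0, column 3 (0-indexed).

10

The receptive field on the input at this output position is [7 -9 5 / 1 5 -5]. Elementwise product with the kernel and sum: 7·1 + 5·3 + 1·-2 + -5·2.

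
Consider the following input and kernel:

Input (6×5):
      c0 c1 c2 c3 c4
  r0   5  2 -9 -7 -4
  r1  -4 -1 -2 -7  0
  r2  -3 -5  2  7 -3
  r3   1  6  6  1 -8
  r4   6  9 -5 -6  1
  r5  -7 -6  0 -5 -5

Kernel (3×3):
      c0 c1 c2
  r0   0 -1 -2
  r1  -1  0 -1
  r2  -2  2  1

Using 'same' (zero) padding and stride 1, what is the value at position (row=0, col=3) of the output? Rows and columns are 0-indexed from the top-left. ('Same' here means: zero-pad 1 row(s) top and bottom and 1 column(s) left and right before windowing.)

3

The receptive field on the zero-padded input at this output position is [0 0 0 / -9 -7 -4 / -2 -7 0]. Elementwise product with the kernel and sum: 0·-1 + 0·-2 + -9·-1 + -4·-1 + -2·-2 + -7·2 + 0·1.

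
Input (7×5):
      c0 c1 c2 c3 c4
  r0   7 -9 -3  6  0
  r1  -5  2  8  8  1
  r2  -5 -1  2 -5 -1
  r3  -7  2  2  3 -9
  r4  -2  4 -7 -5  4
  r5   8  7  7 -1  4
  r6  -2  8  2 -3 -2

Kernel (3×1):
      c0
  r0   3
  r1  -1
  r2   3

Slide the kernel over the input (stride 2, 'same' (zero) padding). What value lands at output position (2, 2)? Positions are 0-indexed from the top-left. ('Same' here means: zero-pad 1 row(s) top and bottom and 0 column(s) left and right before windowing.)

-19

The receptive field on the zero-padded input at this output position is [-9 / 4 / 4]. Elementwise product with the kernel and sum: -9·3 + 4·-1 + 4·3.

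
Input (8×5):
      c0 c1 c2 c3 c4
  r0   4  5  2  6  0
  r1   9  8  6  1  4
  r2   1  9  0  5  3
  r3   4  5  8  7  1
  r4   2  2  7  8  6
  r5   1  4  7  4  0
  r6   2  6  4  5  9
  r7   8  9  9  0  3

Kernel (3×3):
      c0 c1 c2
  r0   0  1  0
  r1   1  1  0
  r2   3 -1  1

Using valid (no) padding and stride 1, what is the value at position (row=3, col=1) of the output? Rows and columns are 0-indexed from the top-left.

The receptive field on the input at this output position is [5 8 7 / 2 7 8 / 4 7 4]. Elementwise product with the kernel and sum: 8·1 + 2·1 + 7·1 + 4·3 + 7·-1 + 4·1.

26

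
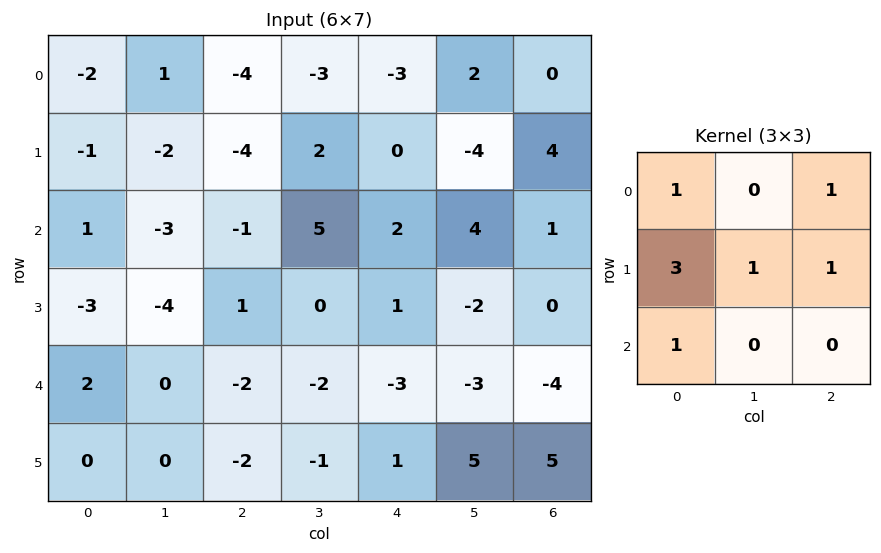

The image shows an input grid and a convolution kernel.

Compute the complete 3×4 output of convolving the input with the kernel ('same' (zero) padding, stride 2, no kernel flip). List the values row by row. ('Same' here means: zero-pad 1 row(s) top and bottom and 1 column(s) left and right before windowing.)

-1 -6 -8 2
-4 -9 19 7
-2 -8 -15 -10

Output[0,0]: The receptive field on the zero-padded input at this output position is [0 0 0 / 0 -2 1 / 0 -1 -2]. Elementwise product with the kernel and sum: 0·1 + 0·1 + 0·3 + -2·1 + 1·1 + 0·1.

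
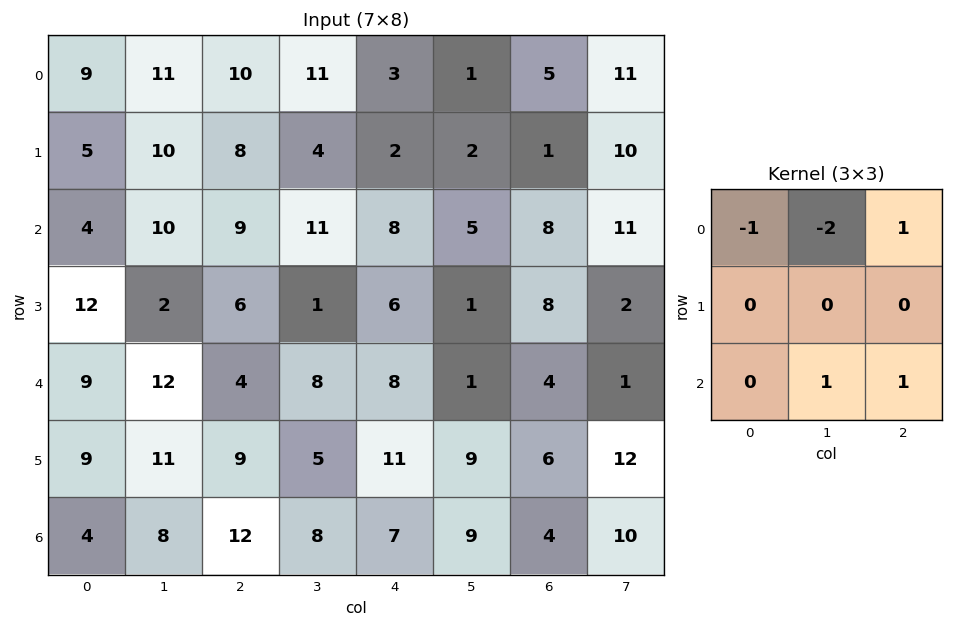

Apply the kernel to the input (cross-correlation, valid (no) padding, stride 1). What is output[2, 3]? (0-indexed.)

-13

The receptive field on the input at this output position is [11 8 5 / 1 6 1 / 8 8 1]. Elementwise product with the kernel and sum: 11·-1 + 8·-2 + 5·1 + 8·1 + 1·1.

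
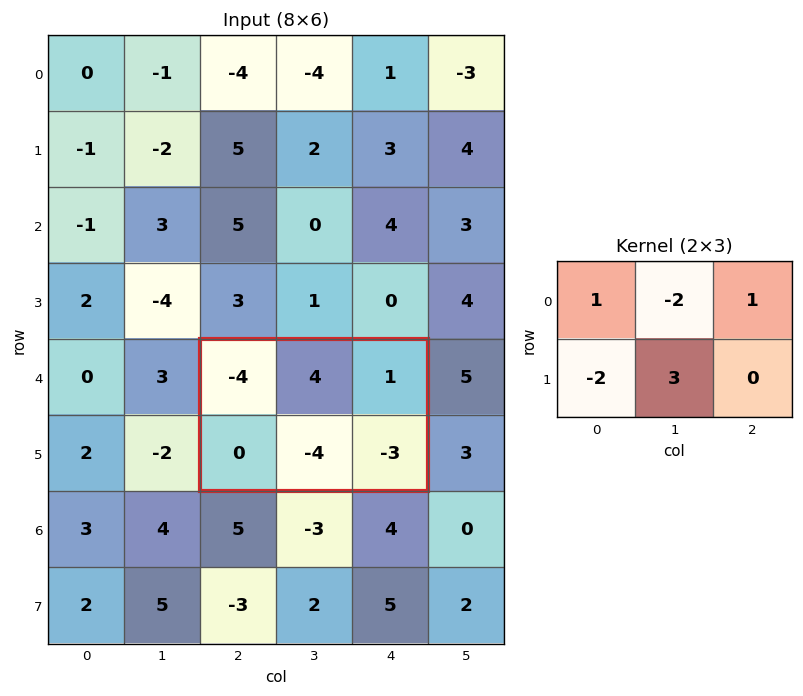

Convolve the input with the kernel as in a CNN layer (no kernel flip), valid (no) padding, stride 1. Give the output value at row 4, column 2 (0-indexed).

The receptive field on the input at this output position is [-4 4 1 / 0 -4 -3]. Elementwise product with the kernel and sum: -4·1 + 4·-2 + 1·1 + 0·-2 + -4·3.

-23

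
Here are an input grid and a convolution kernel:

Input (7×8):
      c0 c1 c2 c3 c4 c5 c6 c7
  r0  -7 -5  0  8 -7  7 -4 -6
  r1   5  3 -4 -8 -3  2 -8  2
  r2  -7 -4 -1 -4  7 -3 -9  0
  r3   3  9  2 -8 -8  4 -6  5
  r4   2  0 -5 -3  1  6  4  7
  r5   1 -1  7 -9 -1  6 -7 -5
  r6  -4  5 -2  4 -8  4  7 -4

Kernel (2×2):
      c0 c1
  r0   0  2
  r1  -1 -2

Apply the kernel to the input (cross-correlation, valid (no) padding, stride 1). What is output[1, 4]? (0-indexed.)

The receptive field on the input at this output position is [-3 2 / 7 -3]. Elementwise product with the kernel and sum: 2·2 + 7·-1 + -3·-2.

3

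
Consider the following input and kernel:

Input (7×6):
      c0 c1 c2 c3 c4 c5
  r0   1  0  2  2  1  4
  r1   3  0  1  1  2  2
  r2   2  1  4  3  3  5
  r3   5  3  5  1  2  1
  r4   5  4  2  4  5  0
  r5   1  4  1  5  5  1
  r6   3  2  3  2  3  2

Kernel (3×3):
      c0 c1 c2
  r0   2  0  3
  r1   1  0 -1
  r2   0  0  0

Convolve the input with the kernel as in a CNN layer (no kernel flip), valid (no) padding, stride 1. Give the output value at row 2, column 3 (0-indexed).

The receptive field on the input at this output position is [3 3 5 / 1 2 1 / 4 5 0]. Elementwise product with the kernel and sum: 3·2 + 5·3 + 1·1 + 1·-1.

21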